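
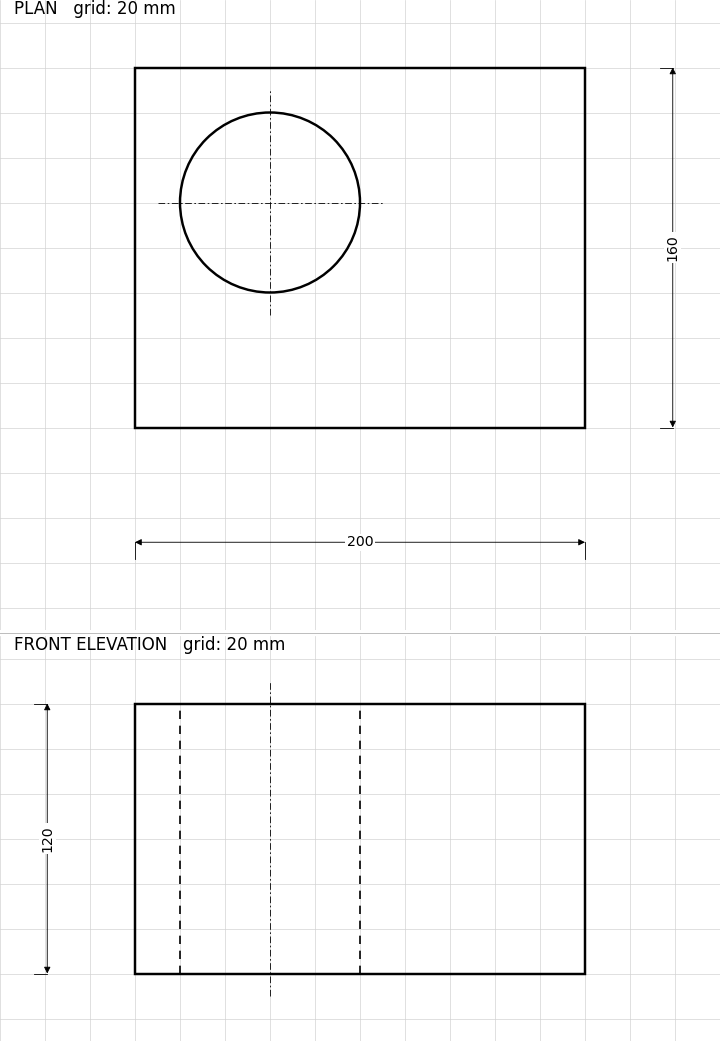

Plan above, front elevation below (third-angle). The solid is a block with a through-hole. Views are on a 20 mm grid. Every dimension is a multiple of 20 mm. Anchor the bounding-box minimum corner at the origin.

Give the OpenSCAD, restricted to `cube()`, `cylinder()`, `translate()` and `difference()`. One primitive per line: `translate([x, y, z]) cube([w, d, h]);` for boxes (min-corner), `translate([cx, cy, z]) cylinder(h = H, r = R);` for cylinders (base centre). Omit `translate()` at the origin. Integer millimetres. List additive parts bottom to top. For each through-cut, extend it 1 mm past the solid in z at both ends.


difference() {
  cube([200, 160, 120]);
  translate([60, 100, -1]) cylinder(h = 122, r = 40);
}


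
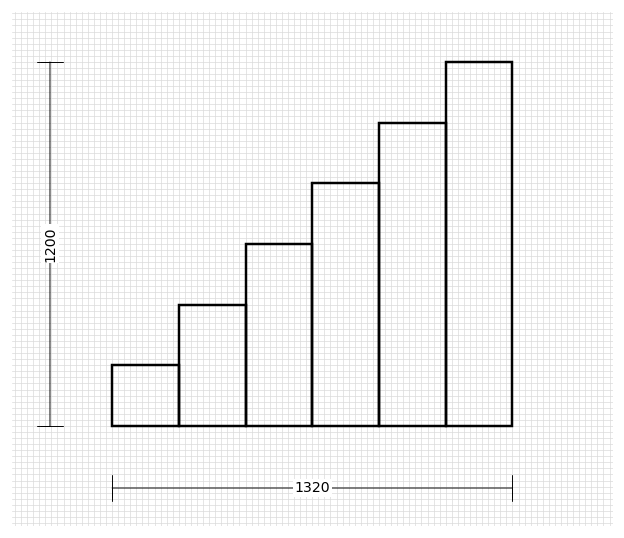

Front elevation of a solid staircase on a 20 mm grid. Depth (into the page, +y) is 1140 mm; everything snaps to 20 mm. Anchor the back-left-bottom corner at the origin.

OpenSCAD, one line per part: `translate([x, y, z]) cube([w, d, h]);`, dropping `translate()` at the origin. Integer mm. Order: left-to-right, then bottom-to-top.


cube([220, 1140, 200]);
translate([220, 0, 0]) cube([220, 1140, 400]);
translate([440, 0, 0]) cube([220, 1140, 600]);
translate([660, 0, 0]) cube([220, 1140, 800]);
translate([880, 0, 0]) cube([220, 1140, 1000]);
translate([1100, 0, 0]) cube([220, 1140, 1200]);


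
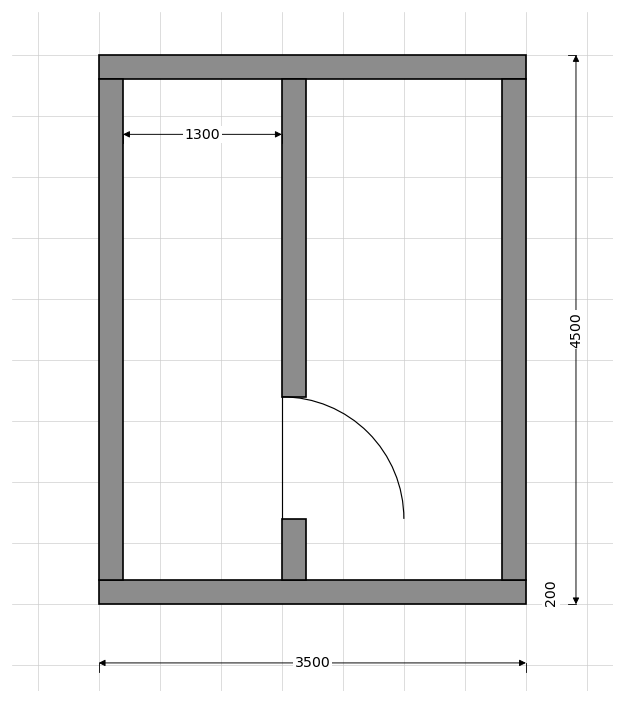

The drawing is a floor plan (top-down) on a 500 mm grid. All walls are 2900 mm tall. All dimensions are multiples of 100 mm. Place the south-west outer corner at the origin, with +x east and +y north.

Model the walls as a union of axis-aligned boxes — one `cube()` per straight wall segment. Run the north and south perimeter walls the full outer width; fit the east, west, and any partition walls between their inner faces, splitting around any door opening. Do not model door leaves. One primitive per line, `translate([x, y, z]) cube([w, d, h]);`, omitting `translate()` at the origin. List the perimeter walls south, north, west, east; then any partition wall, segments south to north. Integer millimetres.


cube([3500, 200, 2900]);
translate([0, 4300, 0]) cube([3500, 200, 2900]);
translate([0, 200, 0]) cube([200, 4100, 2900]);
translate([3300, 200, 0]) cube([200, 4100, 2900]);
translate([1500, 200, 0]) cube([200, 500, 2900]);
translate([1500, 1700, 0]) cube([200, 2600, 2900]);


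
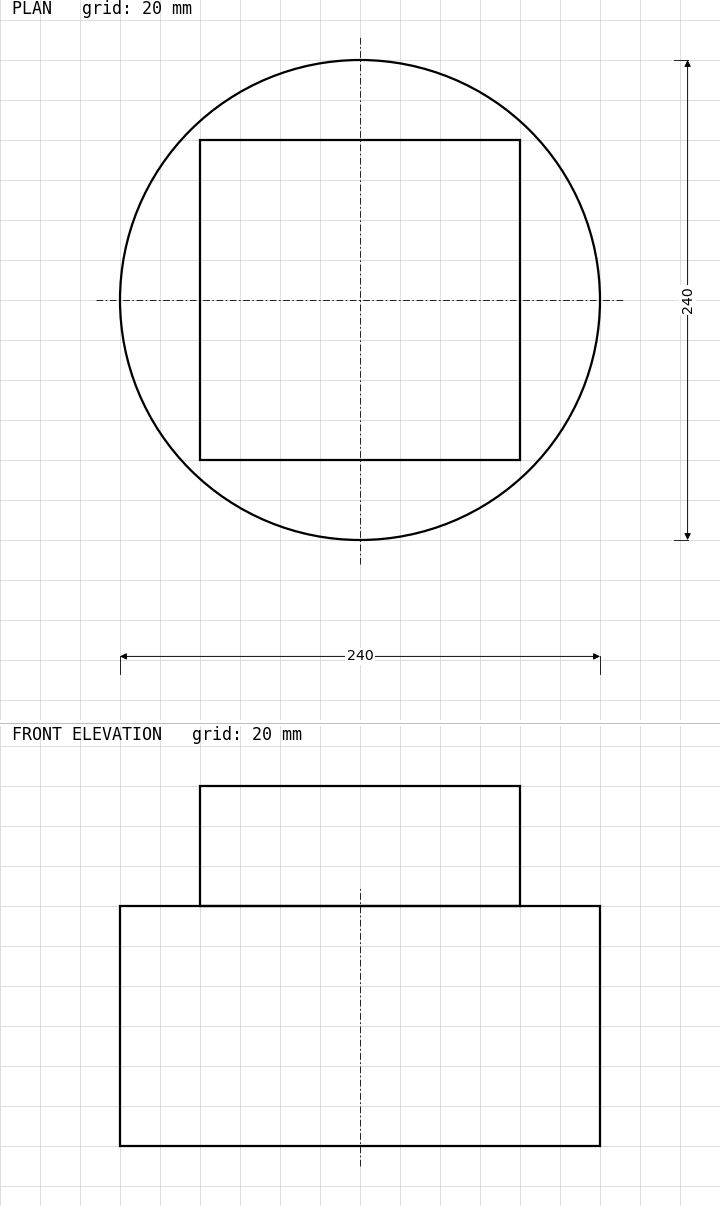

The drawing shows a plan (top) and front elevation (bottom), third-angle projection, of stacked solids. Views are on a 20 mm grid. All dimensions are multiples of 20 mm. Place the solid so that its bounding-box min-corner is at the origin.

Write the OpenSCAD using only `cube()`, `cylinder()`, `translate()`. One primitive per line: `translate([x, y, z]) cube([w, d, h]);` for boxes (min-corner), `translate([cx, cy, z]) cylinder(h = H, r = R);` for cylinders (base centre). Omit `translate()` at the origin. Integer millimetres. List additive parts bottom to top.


translate([120, 120, 0]) cylinder(h = 120, r = 120);
translate([40, 40, 120]) cube([160, 160, 60]);


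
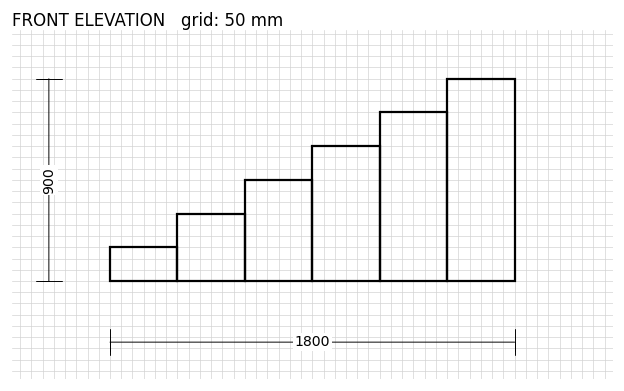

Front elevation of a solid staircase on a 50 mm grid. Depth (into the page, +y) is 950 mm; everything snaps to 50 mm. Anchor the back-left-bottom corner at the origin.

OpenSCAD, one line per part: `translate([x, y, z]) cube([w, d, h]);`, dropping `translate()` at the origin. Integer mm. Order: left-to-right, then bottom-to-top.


cube([300, 950, 150]);
translate([300, 0, 0]) cube([300, 950, 300]);
translate([600, 0, 0]) cube([300, 950, 450]);
translate([900, 0, 0]) cube([300, 950, 600]);
translate([1200, 0, 0]) cube([300, 950, 750]);
translate([1500, 0, 0]) cube([300, 950, 900]);


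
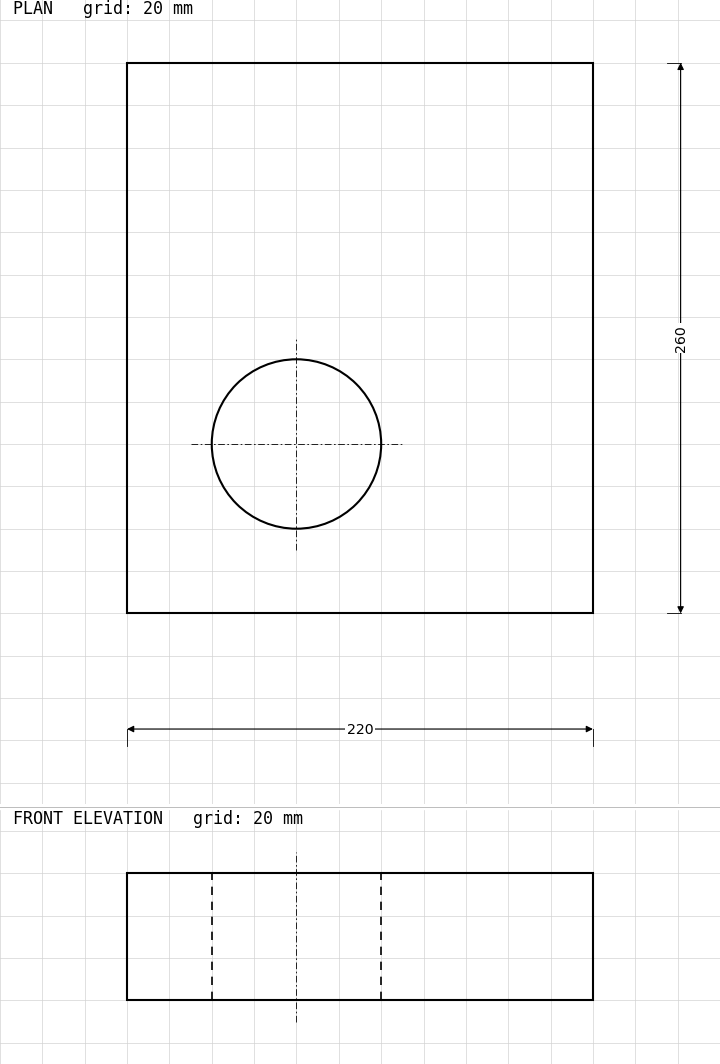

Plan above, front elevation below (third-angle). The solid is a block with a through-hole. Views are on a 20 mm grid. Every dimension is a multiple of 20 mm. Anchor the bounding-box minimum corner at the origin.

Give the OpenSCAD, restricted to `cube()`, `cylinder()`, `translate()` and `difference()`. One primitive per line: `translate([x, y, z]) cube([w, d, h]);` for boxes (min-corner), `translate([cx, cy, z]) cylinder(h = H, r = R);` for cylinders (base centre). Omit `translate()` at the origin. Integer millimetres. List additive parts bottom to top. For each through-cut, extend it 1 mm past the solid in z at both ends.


difference() {
  cube([220, 260, 60]);
  translate([80, 80, -1]) cylinder(h = 62, r = 40);
}


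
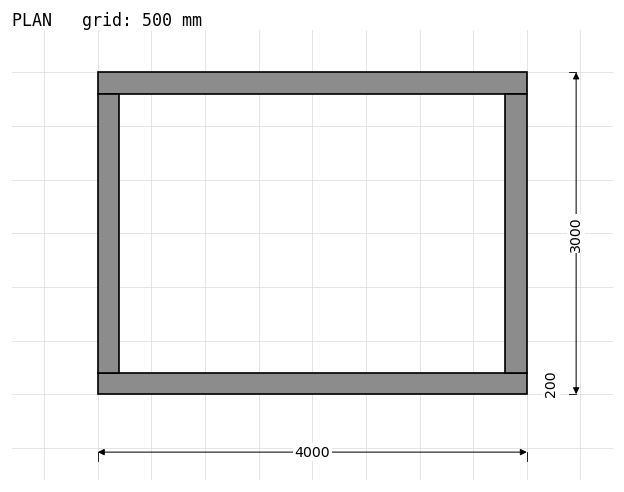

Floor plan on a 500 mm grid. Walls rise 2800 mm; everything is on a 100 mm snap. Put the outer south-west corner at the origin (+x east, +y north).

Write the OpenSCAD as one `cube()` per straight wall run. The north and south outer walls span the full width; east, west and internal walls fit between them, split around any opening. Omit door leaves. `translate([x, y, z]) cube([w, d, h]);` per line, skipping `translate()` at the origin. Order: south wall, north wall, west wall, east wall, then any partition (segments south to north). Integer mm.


cube([4000, 200, 2800]);
translate([0, 2800, 0]) cube([4000, 200, 2800]);
translate([0, 200, 0]) cube([200, 2600, 2800]);
translate([3800, 200, 0]) cube([200, 2600, 2800]);


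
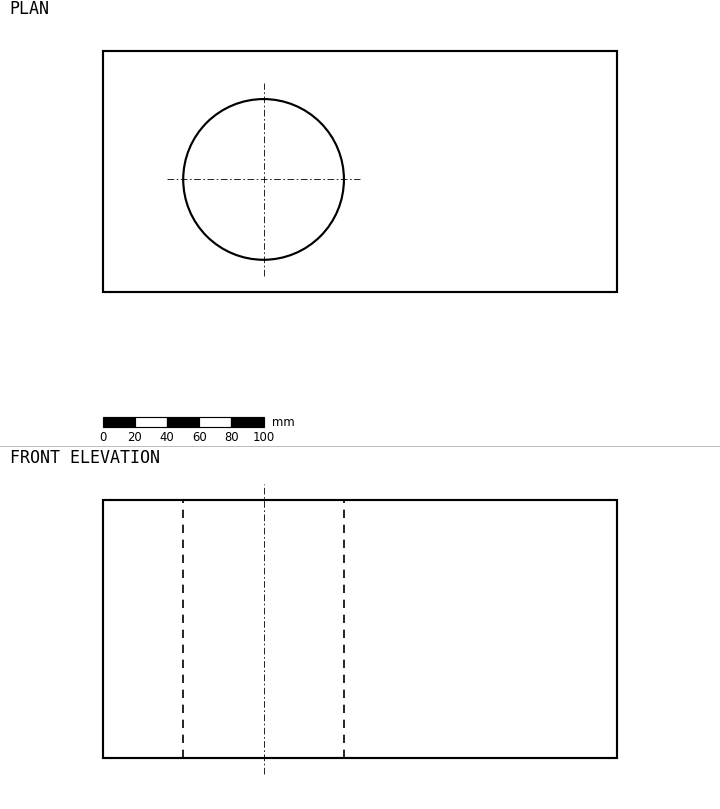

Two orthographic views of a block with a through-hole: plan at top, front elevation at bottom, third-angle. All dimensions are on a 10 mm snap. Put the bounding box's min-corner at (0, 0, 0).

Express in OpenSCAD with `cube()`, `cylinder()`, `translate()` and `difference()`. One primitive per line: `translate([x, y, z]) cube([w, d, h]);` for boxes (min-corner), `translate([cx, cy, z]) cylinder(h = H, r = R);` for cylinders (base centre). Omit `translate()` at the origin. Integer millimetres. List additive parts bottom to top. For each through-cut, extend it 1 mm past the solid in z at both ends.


difference() {
  cube([320, 150, 160]);
  translate([100, 70, -1]) cylinder(h = 162, r = 50);
}


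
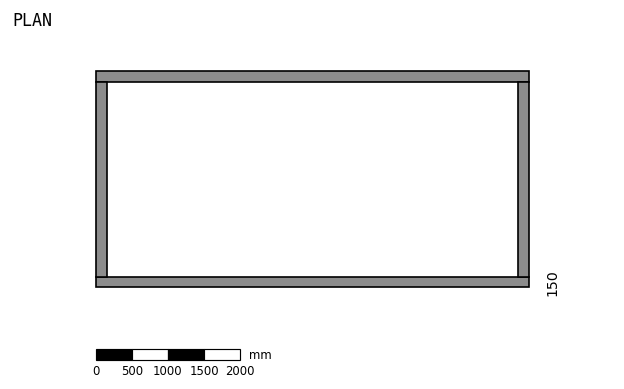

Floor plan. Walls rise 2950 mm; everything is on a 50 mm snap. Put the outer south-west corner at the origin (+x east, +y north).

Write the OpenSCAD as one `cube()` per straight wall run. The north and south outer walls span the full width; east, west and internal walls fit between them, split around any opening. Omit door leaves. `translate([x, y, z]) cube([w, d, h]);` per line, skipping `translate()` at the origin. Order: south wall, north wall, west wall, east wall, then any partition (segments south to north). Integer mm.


cube([6000, 150, 2950]);
translate([0, 2850, 0]) cube([6000, 150, 2950]);
translate([0, 150, 0]) cube([150, 2700, 2950]);
translate([5850, 150, 0]) cube([150, 2700, 2950]);


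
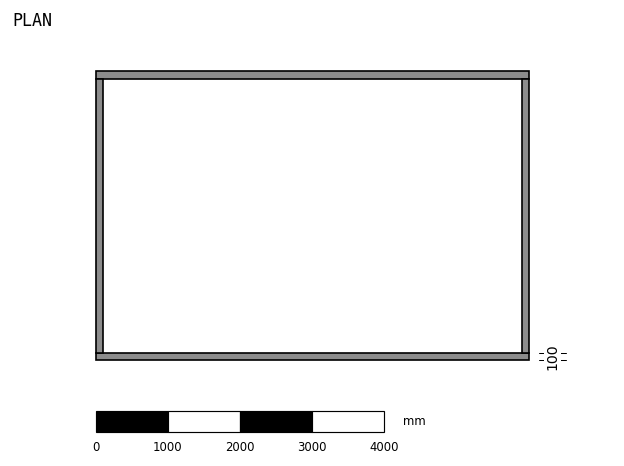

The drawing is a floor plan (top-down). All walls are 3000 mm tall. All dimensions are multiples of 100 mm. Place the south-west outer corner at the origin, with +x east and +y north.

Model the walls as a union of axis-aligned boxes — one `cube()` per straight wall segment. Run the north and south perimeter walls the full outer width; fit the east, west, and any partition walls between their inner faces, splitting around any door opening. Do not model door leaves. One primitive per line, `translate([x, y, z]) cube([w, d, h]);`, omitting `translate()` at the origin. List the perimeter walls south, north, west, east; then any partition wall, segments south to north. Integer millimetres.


cube([6000, 100, 3000]);
translate([0, 3900, 0]) cube([6000, 100, 3000]);
translate([0, 100, 0]) cube([100, 3800, 3000]);
translate([5900, 100, 0]) cube([100, 3800, 3000]);


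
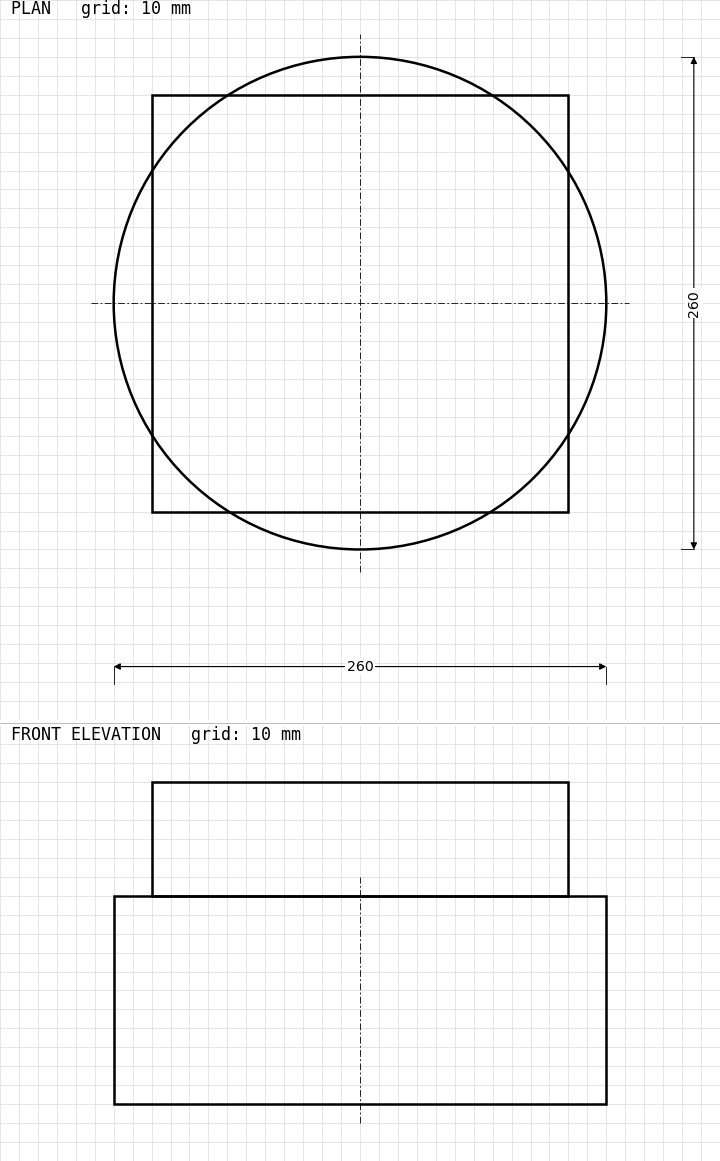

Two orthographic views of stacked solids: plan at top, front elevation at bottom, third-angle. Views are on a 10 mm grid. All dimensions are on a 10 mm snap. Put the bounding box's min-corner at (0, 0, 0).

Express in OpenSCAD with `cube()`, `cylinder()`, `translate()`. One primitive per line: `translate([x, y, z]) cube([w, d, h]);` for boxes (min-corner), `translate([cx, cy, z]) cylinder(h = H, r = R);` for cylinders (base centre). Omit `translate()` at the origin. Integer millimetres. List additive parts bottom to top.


translate([130, 130, 0]) cylinder(h = 110, r = 130);
translate([20, 20, 110]) cube([220, 220, 60]);


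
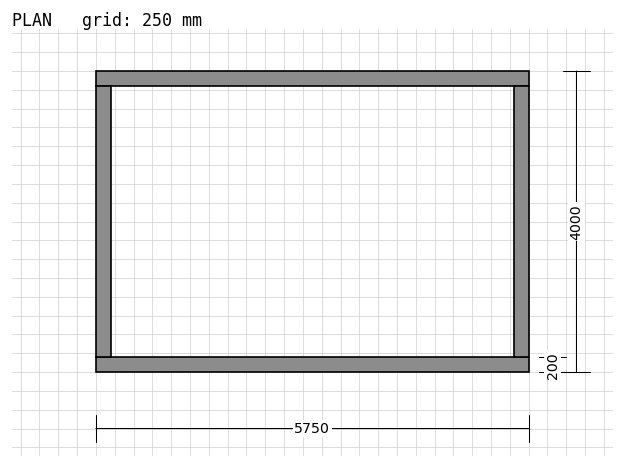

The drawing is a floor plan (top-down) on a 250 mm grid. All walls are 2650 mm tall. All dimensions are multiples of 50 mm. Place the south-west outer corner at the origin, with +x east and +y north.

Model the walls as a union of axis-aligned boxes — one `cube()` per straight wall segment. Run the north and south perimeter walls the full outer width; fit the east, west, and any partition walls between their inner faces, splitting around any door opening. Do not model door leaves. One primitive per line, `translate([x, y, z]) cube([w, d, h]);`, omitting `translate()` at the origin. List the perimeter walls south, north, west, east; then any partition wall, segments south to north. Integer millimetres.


cube([5750, 200, 2650]);
translate([0, 3800, 0]) cube([5750, 200, 2650]);
translate([0, 200, 0]) cube([200, 3600, 2650]);
translate([5550, 200, 0]) cube([200, 3600, 2650]);


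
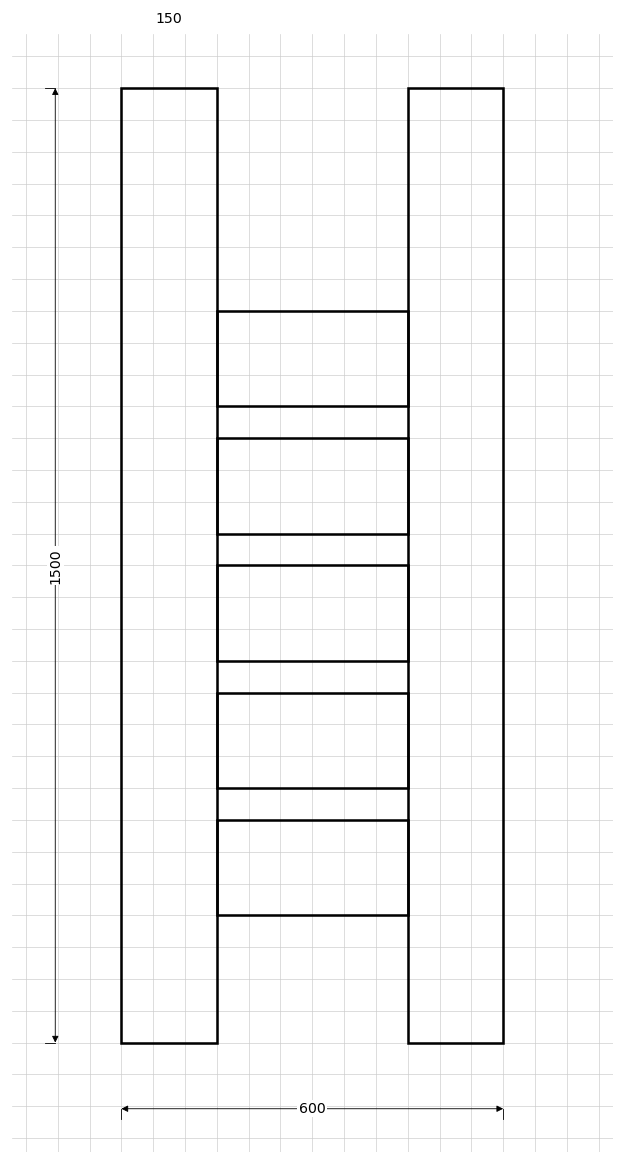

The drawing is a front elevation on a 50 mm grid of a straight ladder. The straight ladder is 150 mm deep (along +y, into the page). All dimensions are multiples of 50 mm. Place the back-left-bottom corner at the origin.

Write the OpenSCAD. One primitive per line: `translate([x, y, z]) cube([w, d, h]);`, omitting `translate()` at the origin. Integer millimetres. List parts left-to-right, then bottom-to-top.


cube([150, 150, 1500]);
translate([150, 0, 200]) cube([300, 150, 150]);
translate([150, 0, 400]) cube([300, 150, 150]);
translate([150, 0, 600]) cube([300, 150, 150]);
translate([150, 0, 800]) cube([300, 150, 150]);
translate([150, 0, 1000]) cube([300, 150, 150]);
translate([450, 0, 0]) cube([150, 150, 1500]);


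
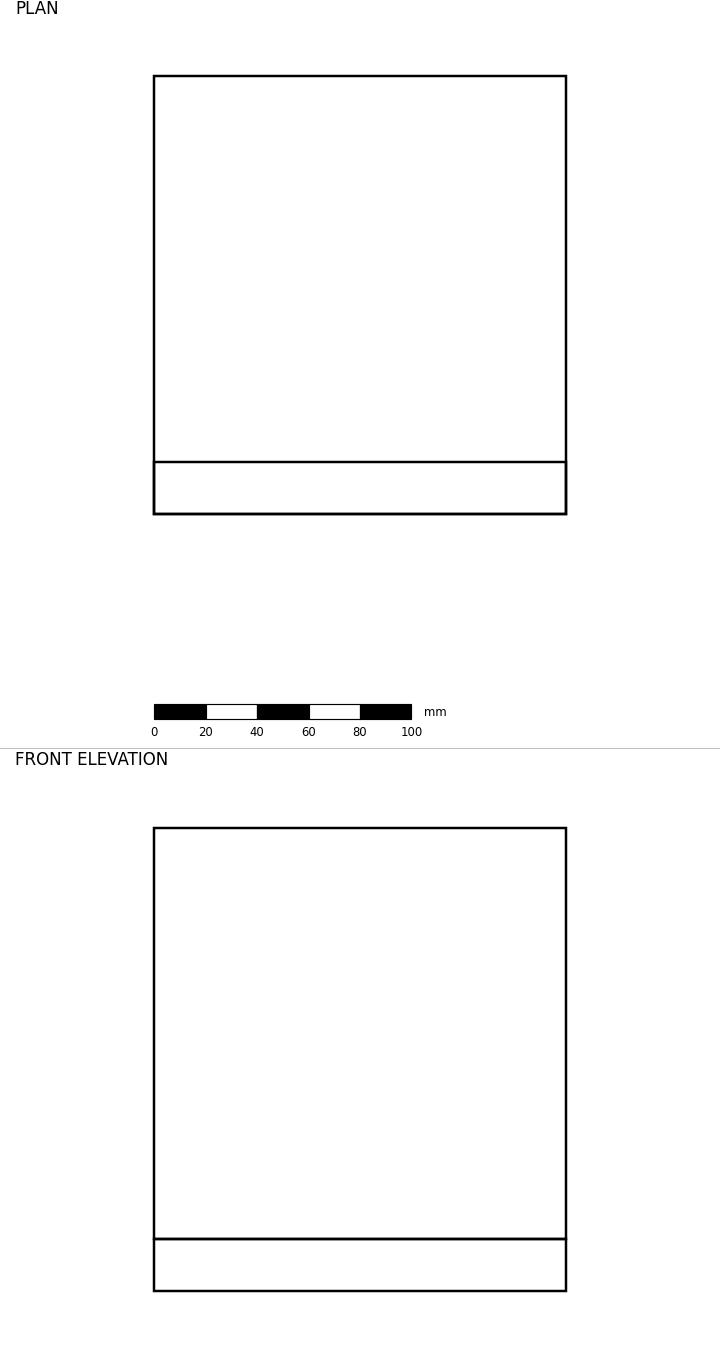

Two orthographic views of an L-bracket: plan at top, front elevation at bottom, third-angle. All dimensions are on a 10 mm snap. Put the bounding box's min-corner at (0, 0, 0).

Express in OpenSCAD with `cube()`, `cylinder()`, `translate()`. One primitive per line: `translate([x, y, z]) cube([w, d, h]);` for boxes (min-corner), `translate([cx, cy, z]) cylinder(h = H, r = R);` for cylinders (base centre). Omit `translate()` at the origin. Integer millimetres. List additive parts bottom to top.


cube([160, 170, 20]);
translate([0, 0, 20]) cube([160, 20, 160]);


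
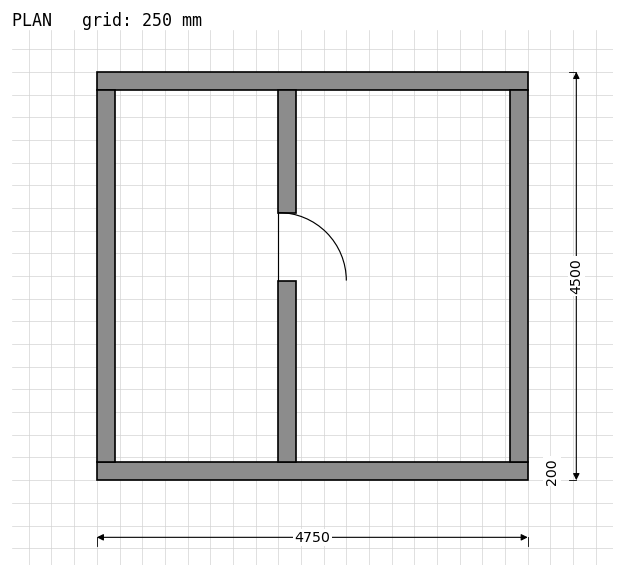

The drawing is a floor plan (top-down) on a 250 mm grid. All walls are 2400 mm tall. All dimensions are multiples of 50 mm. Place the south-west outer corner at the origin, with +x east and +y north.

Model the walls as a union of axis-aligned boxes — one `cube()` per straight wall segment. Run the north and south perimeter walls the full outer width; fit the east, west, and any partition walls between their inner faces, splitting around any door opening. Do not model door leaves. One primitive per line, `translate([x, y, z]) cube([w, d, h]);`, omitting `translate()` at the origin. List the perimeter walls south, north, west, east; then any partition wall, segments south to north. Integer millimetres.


cube([4750, 200, 2400]);
translate([0, 4300, 0]) cube([4750, 200, 2400]);
translate([0, 200, 0]) cube([200, 4100, 2400]);
translate([4550, 200, 0]) cube([200, 4100, 2400]);
translate([2000, 200, 0]) cube([200, 2000, 2400]);
translate([2000, 2950, 0]) cube([200, 1350, 2400]);


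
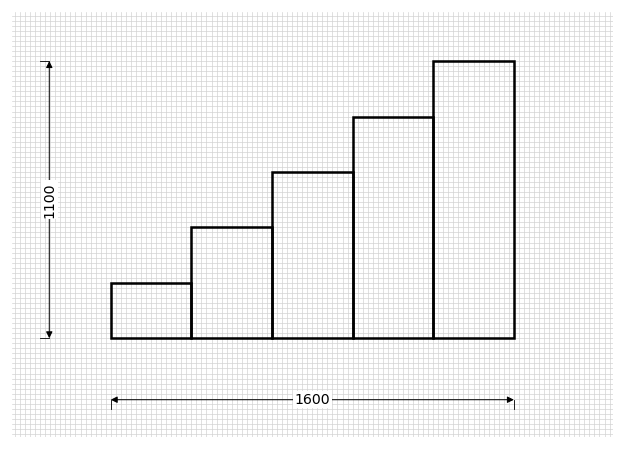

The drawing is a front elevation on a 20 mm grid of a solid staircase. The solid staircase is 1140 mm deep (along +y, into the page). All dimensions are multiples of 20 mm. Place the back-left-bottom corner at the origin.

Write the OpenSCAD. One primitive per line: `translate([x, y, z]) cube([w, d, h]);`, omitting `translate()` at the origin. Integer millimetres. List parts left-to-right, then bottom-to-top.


cube([320, 1140, 220]);
translate([320, 0, 0]) cube([320, 1140, 440]);
translate([640, 0, 0]) cube([320, 1140, 660]);
translate([960, 0, 0]) cube([320, 1140, 880]);
translate([1280, 0, 0]) cube([320, 1140, 1100]);


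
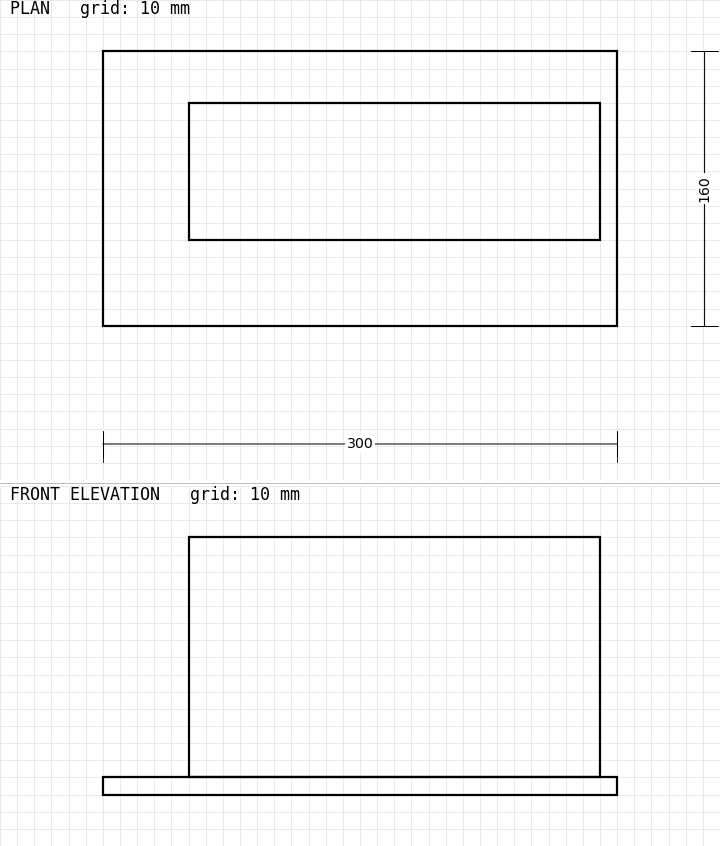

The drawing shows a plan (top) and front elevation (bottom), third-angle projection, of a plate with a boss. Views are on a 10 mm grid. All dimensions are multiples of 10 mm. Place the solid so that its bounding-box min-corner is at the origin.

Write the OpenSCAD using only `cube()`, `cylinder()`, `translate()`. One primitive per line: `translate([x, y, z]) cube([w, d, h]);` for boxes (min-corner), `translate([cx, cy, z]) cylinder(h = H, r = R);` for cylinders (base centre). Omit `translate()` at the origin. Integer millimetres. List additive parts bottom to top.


cube([300, 160, 10]);
translate([50, 50, 10]) cube([240, 80, 140]);


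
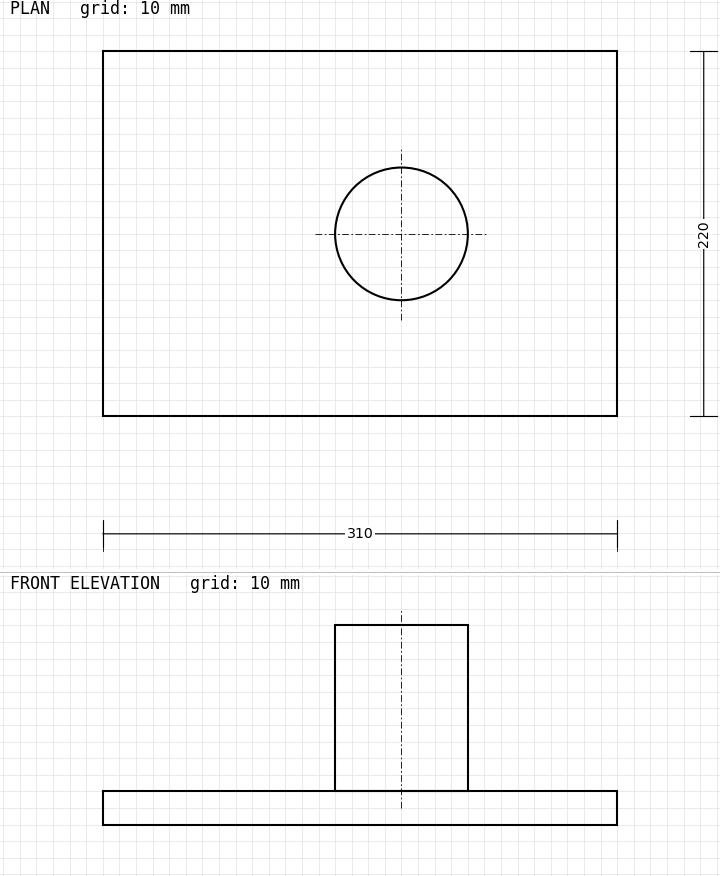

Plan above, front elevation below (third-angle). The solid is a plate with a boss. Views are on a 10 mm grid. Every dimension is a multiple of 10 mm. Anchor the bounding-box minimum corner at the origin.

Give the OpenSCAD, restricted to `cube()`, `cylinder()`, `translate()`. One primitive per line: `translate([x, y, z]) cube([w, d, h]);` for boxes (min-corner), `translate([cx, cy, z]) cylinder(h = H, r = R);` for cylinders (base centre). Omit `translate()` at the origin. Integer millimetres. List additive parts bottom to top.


cube([310, 220, 20]);
translate([180, 110, 20]) cylinder(h = 100, r = 40);


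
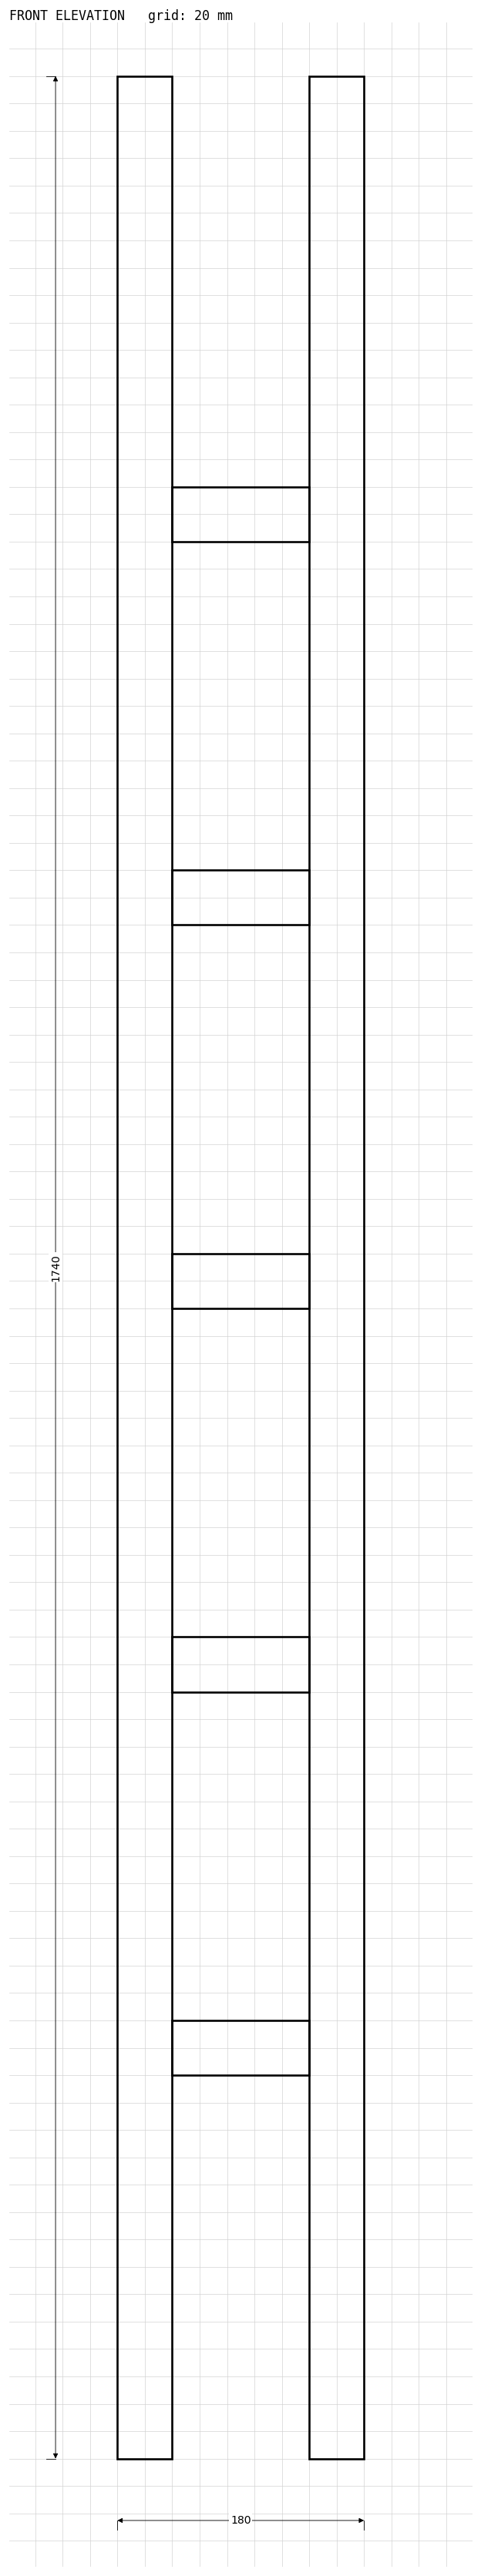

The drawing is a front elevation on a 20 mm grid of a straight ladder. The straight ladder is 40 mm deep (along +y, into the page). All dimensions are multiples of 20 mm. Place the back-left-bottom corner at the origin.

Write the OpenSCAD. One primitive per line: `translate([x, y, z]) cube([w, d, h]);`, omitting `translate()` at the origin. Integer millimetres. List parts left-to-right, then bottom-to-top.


cube([40, 40, 1740]);
translate([40, 0, 280]) cube([100, 40, 40]);
translate([40, 0, 560]) cube([100, 40, 40]);
translate([40, 0, 840]) cube([100, 40, 40]);
translate([40, 0, 1120]) cube([100, 40, 40]);
translate([40, 0, 1400]) cube([100, 40, 40]);
translate([140, 0, 0]) cube([40, 40, 1740]);


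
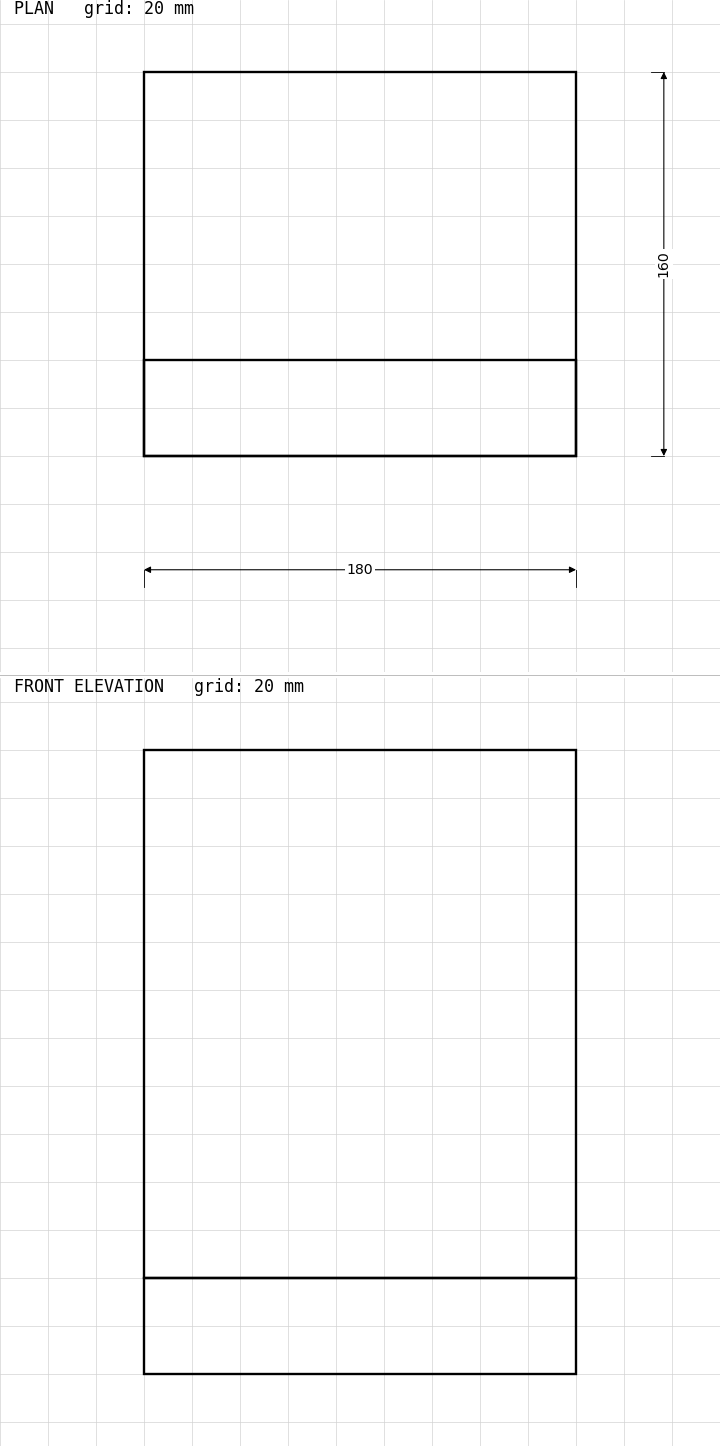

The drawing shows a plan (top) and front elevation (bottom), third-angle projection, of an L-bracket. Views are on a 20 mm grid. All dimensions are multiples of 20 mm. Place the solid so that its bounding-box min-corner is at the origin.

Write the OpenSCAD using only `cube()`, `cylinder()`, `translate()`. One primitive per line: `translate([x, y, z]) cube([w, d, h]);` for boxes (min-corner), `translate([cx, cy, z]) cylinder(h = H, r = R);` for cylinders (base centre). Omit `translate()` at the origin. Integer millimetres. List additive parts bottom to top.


cube([180, 160, 40]);
translate([0, 0, 40]) cube([180, 40, 220]);


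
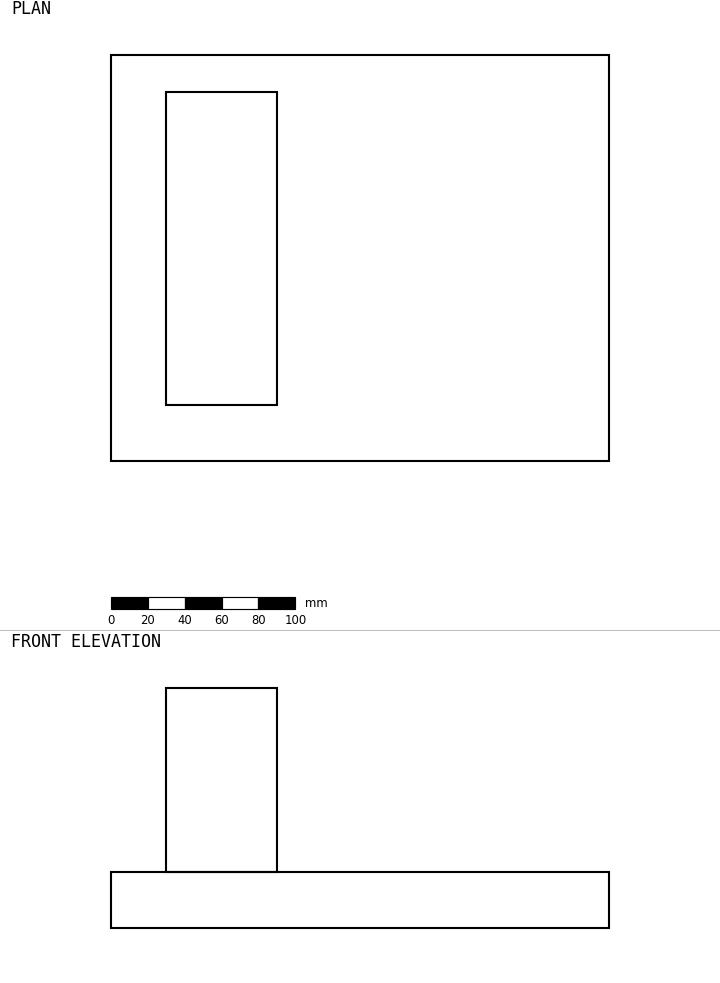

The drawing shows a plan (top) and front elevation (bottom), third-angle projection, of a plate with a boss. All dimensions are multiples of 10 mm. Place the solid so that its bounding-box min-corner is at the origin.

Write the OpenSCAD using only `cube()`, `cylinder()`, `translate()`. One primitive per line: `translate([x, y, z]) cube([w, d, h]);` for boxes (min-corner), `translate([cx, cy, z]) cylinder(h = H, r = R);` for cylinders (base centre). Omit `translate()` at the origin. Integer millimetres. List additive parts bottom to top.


cube([270, 220, 30]);
translate([30, 30, 30]) cube([60, 170, 100]);


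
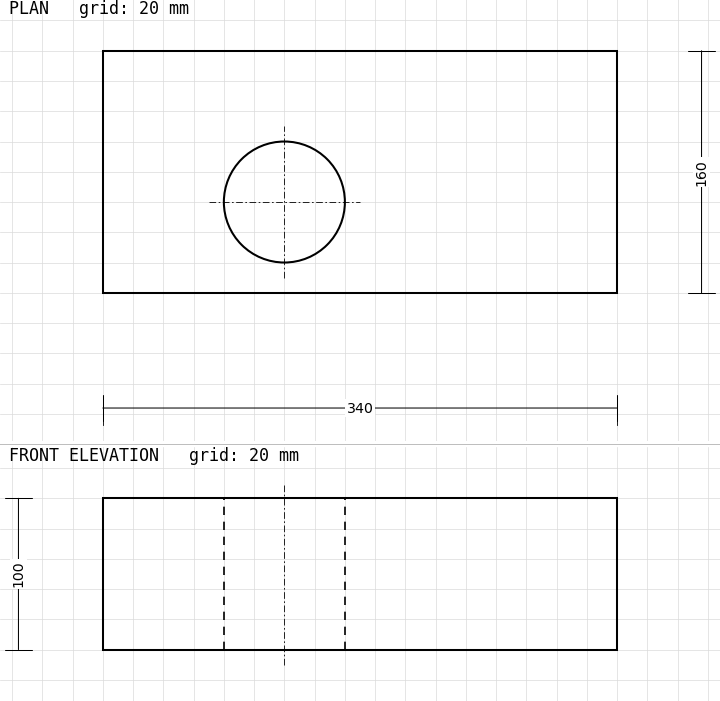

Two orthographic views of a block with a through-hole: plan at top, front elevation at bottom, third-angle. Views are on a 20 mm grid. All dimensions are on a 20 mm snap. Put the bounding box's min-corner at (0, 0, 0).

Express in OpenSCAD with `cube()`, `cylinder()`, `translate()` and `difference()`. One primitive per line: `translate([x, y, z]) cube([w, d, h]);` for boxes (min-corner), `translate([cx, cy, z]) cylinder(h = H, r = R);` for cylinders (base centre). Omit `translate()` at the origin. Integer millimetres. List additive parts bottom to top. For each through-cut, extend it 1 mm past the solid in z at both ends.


difference() {
  cube([340, 160, 100]);
  translate([120, 60, -1]) cylinder(h = 102, r = 40);
}


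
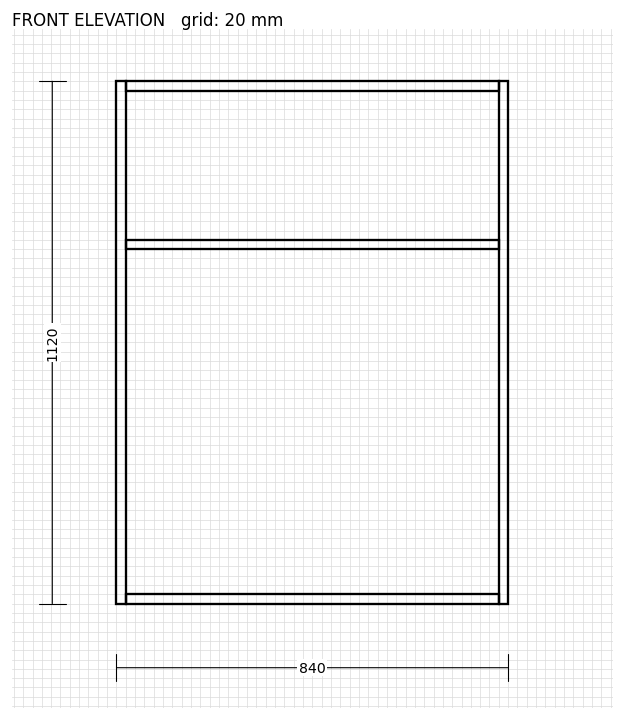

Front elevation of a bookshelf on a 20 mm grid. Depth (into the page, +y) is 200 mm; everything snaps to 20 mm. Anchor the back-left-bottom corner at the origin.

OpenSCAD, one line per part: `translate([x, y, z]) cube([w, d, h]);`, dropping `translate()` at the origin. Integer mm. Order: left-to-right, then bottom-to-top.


cube([20, 200, 1120]);
translate([20, 0, 0]) cube([800, 200, 20]);
translate([20, 0, 760]) cube([800, 200, 20]);
translate([20, 0, 1100]) cube([800, 200, 20]);
translate([820, 0, 0]) cube([20, 200, 1120]);


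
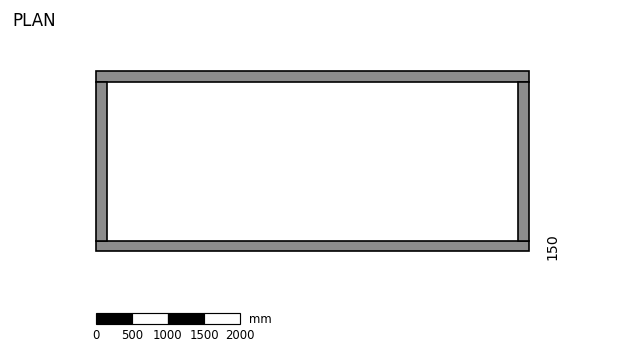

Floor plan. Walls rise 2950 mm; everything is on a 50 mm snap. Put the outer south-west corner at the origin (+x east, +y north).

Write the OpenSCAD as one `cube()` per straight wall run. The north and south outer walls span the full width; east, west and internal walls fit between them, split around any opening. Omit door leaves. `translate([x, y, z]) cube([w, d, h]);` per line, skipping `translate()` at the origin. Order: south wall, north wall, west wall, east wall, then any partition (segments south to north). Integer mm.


cube([6000, 150, 2950]);
translate([0, 2350, 0]) cube([6000, 150, 2950]);
translate([0, 150, 0]) cube([150, 2200, 2950]);
translate([5850, 150, 0]) cube([150, 2200, 2950]);


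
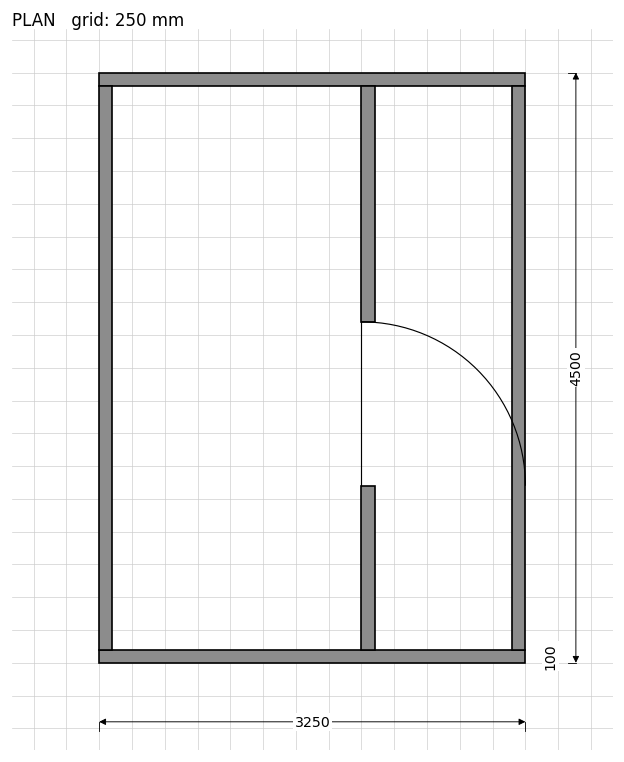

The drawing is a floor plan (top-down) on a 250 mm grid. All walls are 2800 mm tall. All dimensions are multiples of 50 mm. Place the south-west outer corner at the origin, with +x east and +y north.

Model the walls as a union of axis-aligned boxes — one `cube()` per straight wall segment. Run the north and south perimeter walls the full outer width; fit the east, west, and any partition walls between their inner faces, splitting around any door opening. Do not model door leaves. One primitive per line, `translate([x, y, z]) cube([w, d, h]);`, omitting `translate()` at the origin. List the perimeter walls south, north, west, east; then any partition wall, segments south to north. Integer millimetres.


cube([3250, 100, 2800]);
translate([0, 4400, 0]) cube([3250, 100, 2800]);
translate([0, 100, 0]) cube([100, 4300, 2800]);
translate([3150, 100, 0]) cube([100, 4300, 2800]);
translate([2000, 100, 0]) cube([100, 1250, 2800]);
translate([2000, 2600, 0]) cube([100, 1800, 2800]);


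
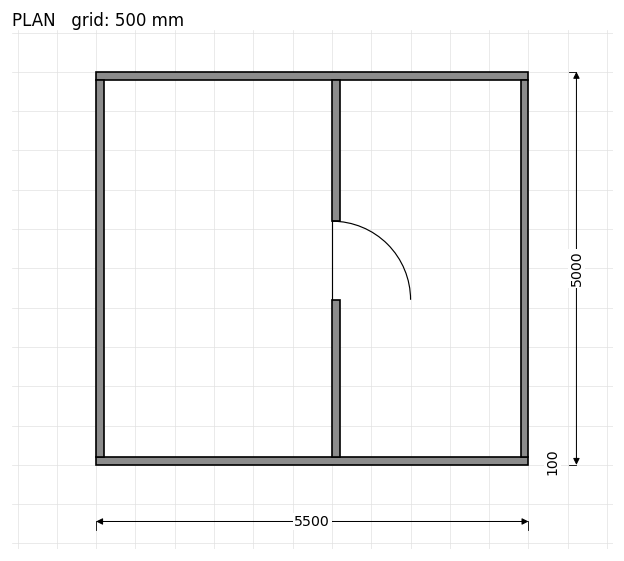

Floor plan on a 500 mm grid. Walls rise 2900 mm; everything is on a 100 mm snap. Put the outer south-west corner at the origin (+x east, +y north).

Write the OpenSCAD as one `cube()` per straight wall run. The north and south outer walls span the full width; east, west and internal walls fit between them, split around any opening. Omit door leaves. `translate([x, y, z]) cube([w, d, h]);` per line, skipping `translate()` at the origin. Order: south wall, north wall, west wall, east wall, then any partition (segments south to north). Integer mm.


cube([5500, 100, 2900]);
translate([0, 4900, 0]) cube([5500, 100, 2900]);
translate([0, 100, 0]) cube([100, 4800, 2900]);
translate([5400, 100, 0]) cube([100, 4800, 2900]);
translate([3000, 100, 0]) cube([100, 2000, 2900]);
translate([3000, 3100, 0]) cube([100, 1800, 2900]);


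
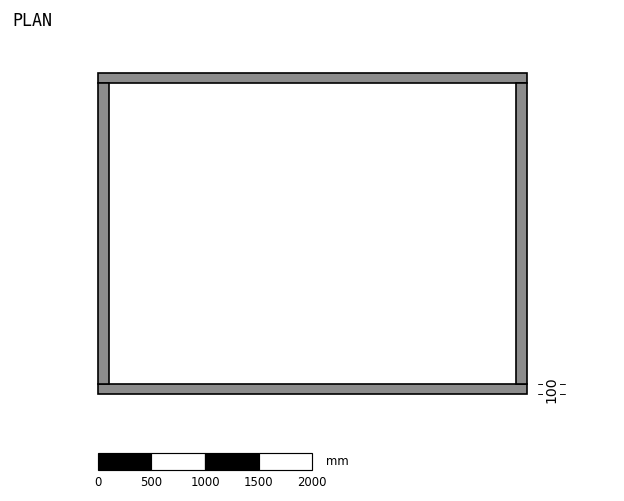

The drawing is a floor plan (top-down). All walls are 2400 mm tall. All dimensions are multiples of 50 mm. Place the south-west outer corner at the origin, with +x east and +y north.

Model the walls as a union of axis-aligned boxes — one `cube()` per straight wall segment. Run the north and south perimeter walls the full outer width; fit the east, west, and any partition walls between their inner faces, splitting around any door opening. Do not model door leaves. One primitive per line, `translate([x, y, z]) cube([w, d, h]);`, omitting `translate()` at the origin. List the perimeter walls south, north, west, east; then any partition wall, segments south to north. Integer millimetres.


cube([4000, 100, 2400]);
translate([0, 2900, 0]) cube([4000, 100, 2400]);
translate([0, 100, 0]) cube([100, 2800, 2400]);
translate([3900, 100, 0]) cube([100, 2800, 2400]);


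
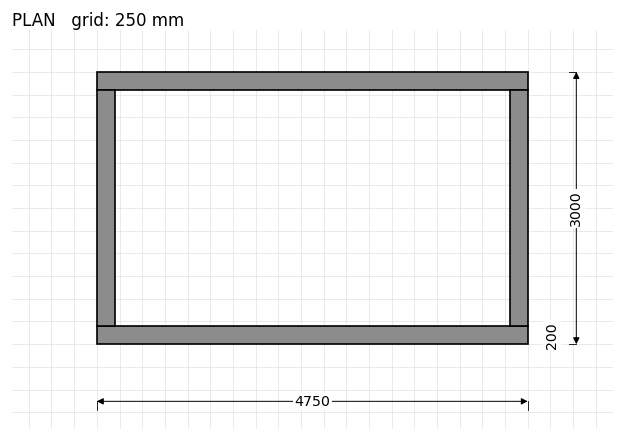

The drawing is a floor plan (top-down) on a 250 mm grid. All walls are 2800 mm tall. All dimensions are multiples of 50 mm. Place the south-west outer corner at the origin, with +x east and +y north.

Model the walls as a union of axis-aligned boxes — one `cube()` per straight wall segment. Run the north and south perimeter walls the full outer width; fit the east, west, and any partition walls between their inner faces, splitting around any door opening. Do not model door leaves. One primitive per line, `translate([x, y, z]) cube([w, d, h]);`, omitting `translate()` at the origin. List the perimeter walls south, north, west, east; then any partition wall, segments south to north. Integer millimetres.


cube([4750, 200, 2800]);
translate([0, 2800, 0]) cube([4750, 200, 2800]);
translate([0, 200, 0]) cube([200, 2600, 2800]);
translate([4550, 200, 0]) cube([200, 2600, 2800]);


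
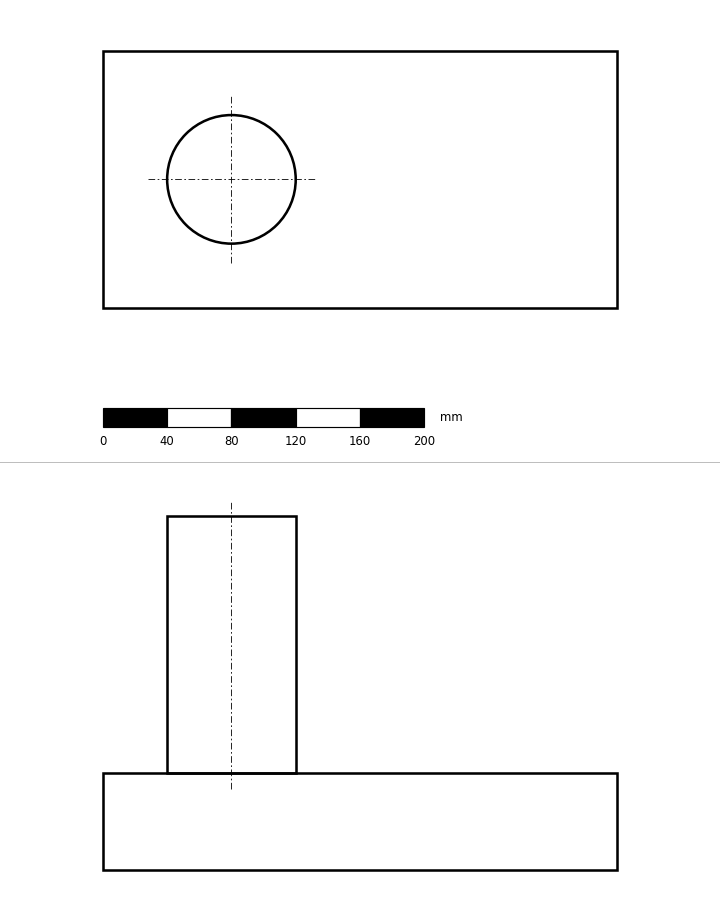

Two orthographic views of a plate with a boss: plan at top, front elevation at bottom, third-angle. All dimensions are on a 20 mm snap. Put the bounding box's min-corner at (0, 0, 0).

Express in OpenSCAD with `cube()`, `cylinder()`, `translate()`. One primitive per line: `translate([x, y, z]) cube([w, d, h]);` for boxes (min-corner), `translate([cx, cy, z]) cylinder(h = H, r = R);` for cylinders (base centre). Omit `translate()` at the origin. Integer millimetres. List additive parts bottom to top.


cube([320, 160, 60]);
translate([80, 80, 60]) cylinder(h = 160, r = 40);


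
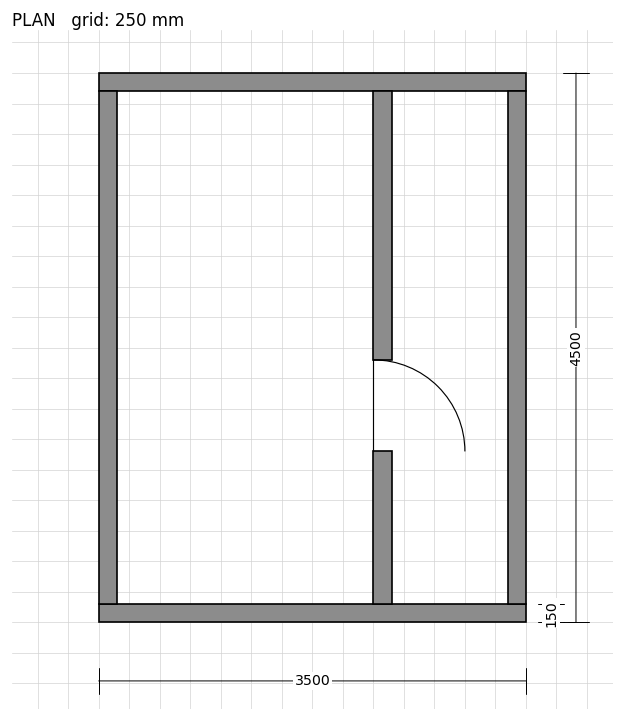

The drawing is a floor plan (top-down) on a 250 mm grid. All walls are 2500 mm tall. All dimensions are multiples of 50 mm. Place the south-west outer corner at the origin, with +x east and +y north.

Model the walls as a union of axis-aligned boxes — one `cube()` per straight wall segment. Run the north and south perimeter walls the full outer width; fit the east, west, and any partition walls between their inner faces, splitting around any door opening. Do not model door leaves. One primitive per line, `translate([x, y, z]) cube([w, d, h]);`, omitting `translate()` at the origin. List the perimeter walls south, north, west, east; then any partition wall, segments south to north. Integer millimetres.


cube([3500, 150, 2500]);
translate([0, 4350, 0]) cube([3500, 150, 2500]);
translate([0, 150, 0]) cube([150, 4200, 2500]);
translate([3350, 150, 0]) cube([150, 4200, 2500]);
translate([2250, 150, 0]) cube([150, 1250, 2500]);
translate([2250, 2150, 0]) cube([150, 2200, 2500]);


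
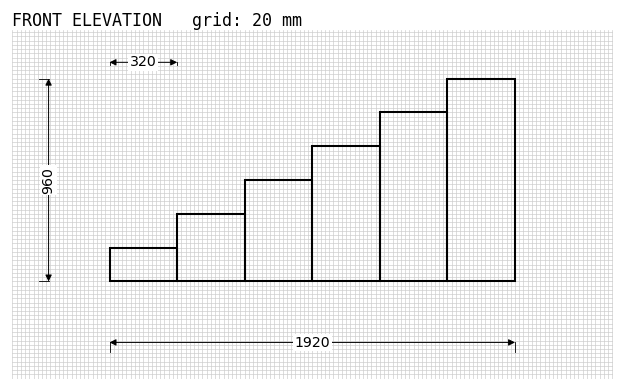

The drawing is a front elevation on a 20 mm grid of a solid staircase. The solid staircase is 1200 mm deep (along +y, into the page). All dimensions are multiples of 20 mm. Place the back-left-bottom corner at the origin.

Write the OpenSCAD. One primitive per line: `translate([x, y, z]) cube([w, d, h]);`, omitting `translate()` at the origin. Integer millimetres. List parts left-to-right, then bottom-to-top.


cube([320, 1200, 160]);
translate([320, 0, 0]) cube([320, 1200, 320]);
translate([640, 0, 0]) cube([320, 1200, 480]);
translate([960, 0, 0]) cube([320, 1200, 640]);
translate([1280, 0, 0]) cube([320, 1200, 800]);
translate([1600, 0, 0]) cube([320, 1200, 960]);


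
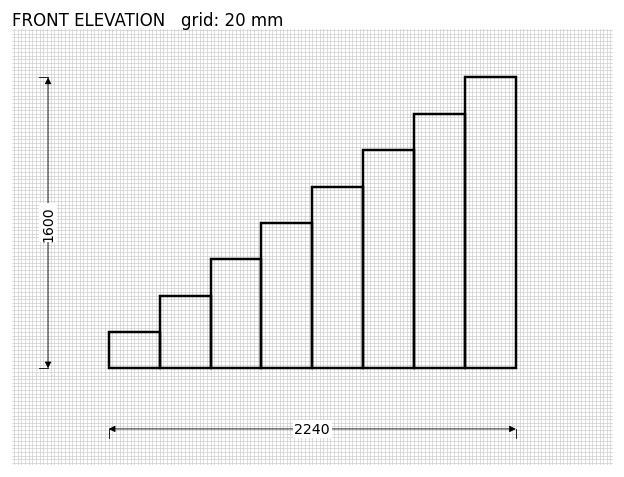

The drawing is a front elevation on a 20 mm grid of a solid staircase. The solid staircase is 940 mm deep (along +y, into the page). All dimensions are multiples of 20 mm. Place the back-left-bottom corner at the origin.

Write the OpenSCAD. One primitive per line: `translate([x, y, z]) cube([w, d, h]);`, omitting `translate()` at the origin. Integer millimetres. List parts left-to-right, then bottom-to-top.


cube([280, 940, 200]);
translate([280, 0, 0]) cube([280, 940, 400]);
translate([560, 0, 0]) cube([280, 940, 600]);
translate([840, 0, 0]) cube([280, 940, 800]);
translate([1120, 0, 0]) cube([280, 940, 1000]);
translate([1400, 0, 0]) cube([280, 940, 1200]);
translate([1680, 0, 0]) cube([280, 940, 1400]);
translate([1960, 0, 0]) cube([280, 940, 1600]);


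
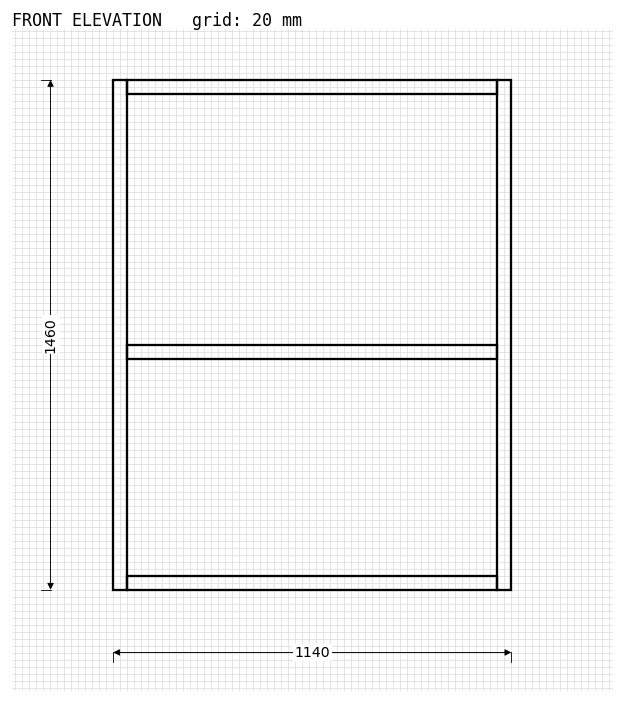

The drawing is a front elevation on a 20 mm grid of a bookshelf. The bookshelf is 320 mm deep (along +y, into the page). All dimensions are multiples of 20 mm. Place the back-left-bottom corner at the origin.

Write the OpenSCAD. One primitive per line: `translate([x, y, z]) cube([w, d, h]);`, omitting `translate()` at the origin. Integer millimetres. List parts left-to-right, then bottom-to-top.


cube([40, 320, 1460]);
translate([40, 0, 0]) cube([1060, 320, 40]);
translate([40, 0, 660]) cube([1060, 320, 40]);
translate([40, 0, 1420]) cube([1060, 320, 40]);
translate([1100, 0, 0]) cube([40, 320, 1460]);


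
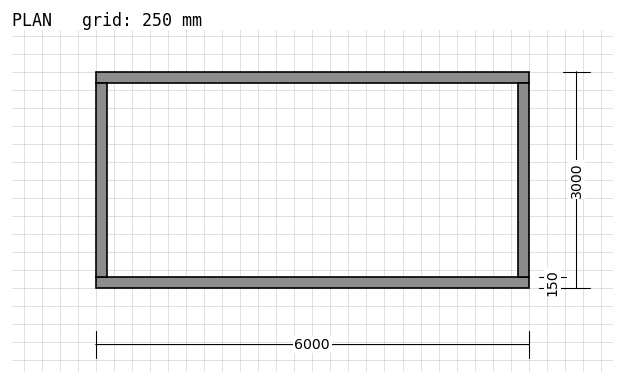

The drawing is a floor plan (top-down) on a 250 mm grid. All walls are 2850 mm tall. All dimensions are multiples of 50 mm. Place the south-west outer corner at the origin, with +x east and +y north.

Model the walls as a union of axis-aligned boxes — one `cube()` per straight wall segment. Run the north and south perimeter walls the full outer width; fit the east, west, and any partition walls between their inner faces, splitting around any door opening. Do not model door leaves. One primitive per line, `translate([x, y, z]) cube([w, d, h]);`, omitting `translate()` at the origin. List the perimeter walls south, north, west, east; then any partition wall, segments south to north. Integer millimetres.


cube([6000, 150, 2850]);
translate([0, 2850, 0]) cube([6000, 150, 2850]);
translate([0, 150, 0]) cube([150, 2700, 2850]);
translate([5850, 150, 0]) cube([150, 2700, 2850]);


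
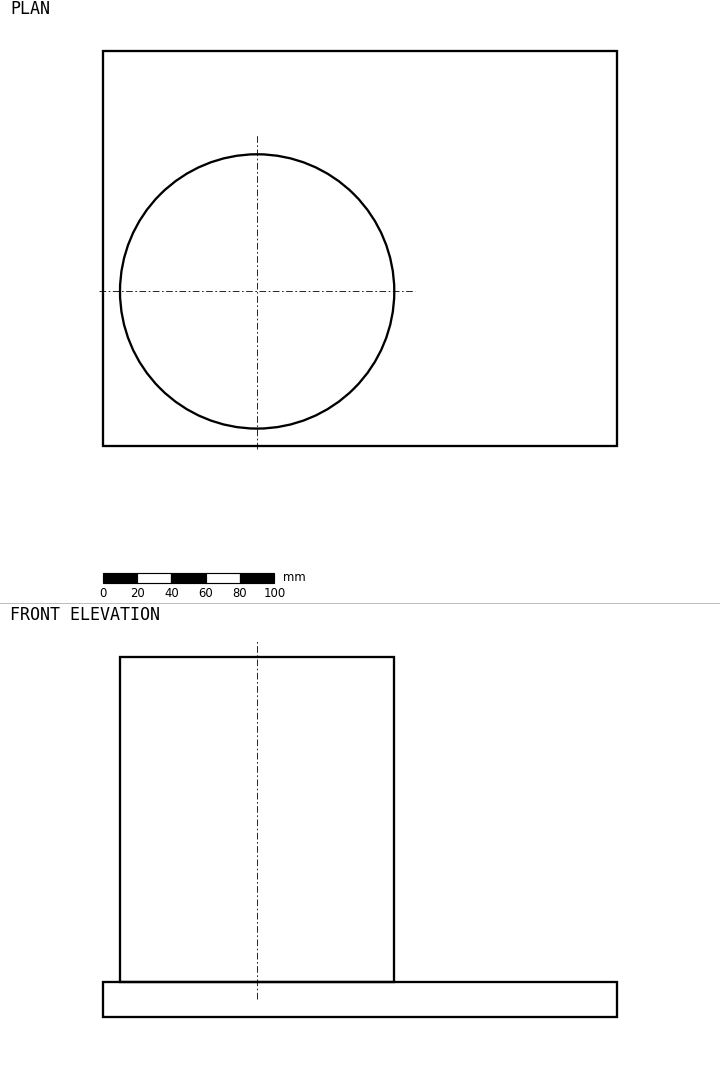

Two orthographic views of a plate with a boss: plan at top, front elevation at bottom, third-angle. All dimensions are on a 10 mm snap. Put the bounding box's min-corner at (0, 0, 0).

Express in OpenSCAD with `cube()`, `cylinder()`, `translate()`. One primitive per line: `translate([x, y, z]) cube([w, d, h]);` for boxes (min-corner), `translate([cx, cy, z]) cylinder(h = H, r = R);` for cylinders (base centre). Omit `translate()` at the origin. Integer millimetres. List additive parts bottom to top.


cube([300, 230, 20]);
translate([90, 90, 20]) cylinder(h = 190, r = 80);


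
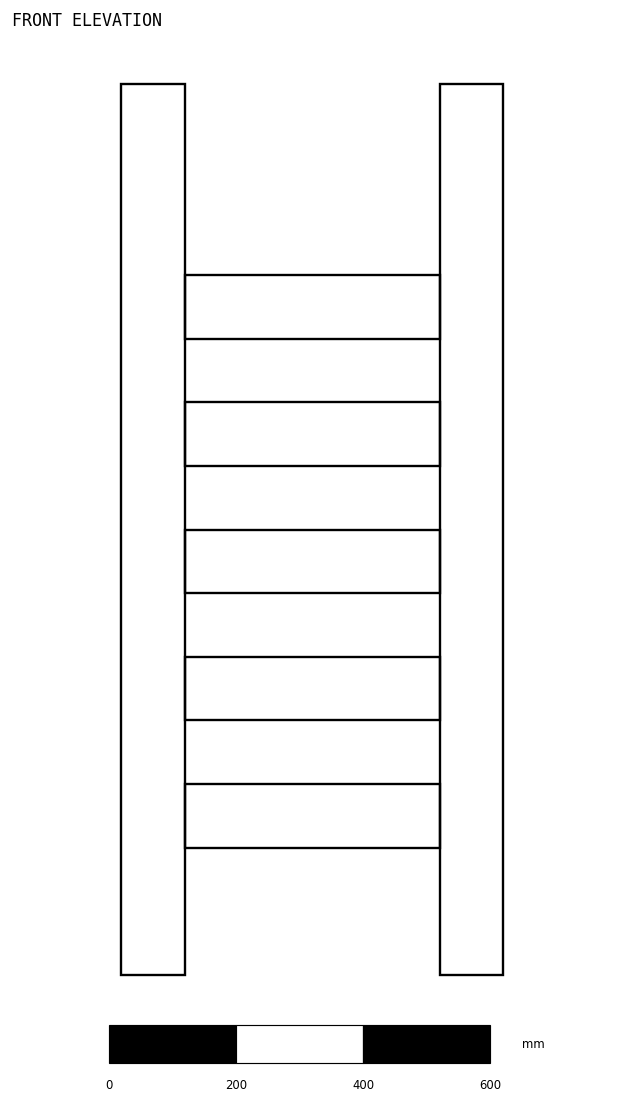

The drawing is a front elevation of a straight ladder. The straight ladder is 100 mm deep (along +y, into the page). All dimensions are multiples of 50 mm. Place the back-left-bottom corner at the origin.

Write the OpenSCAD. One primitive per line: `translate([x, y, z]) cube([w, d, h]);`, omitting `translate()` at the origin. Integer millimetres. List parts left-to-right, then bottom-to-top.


cube([100, 100, 1400]);
translate([100, 0, 200]) cube([400, 100, 100]);
translate([100, 0, 400]) cube([400, 100, 100]);
translate([100, 0, 600]) cube([400, 100, 100]);
translate([100, 0, 800]) cube([400, 100, 100]);
translate([100, 0, 1000]) cube([400, 100, 100]);
translate([500, 0, 0]) cube([100, 100, 1400]);


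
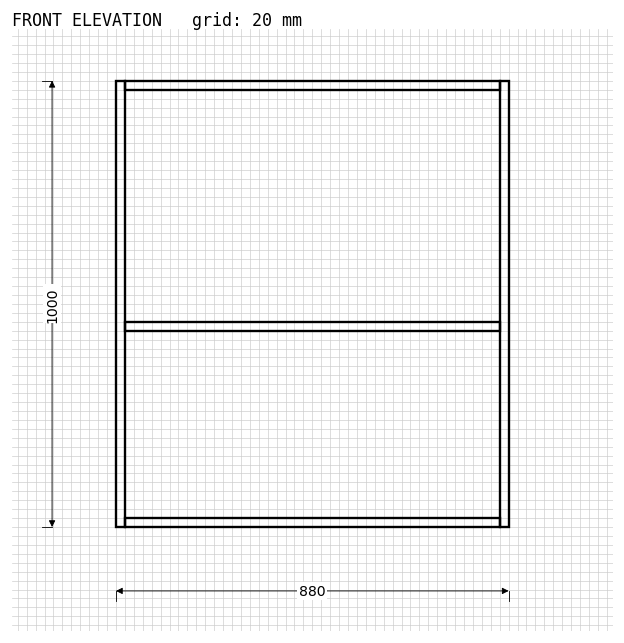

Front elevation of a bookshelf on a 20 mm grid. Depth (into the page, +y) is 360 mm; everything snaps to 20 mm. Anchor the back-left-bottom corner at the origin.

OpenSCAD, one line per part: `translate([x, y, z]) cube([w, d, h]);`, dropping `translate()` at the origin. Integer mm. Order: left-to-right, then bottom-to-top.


cube([20, 360, 1000]);
translate([20, 0, 0]) cube([840, 360, 20]);
translate([20, 0, 440]) cube([840, 360, 20]);
translate([20, 0, 980]) cube([840, 360, 20]);
translate([860, 0, 0]) cube([20, 360, 1000]);


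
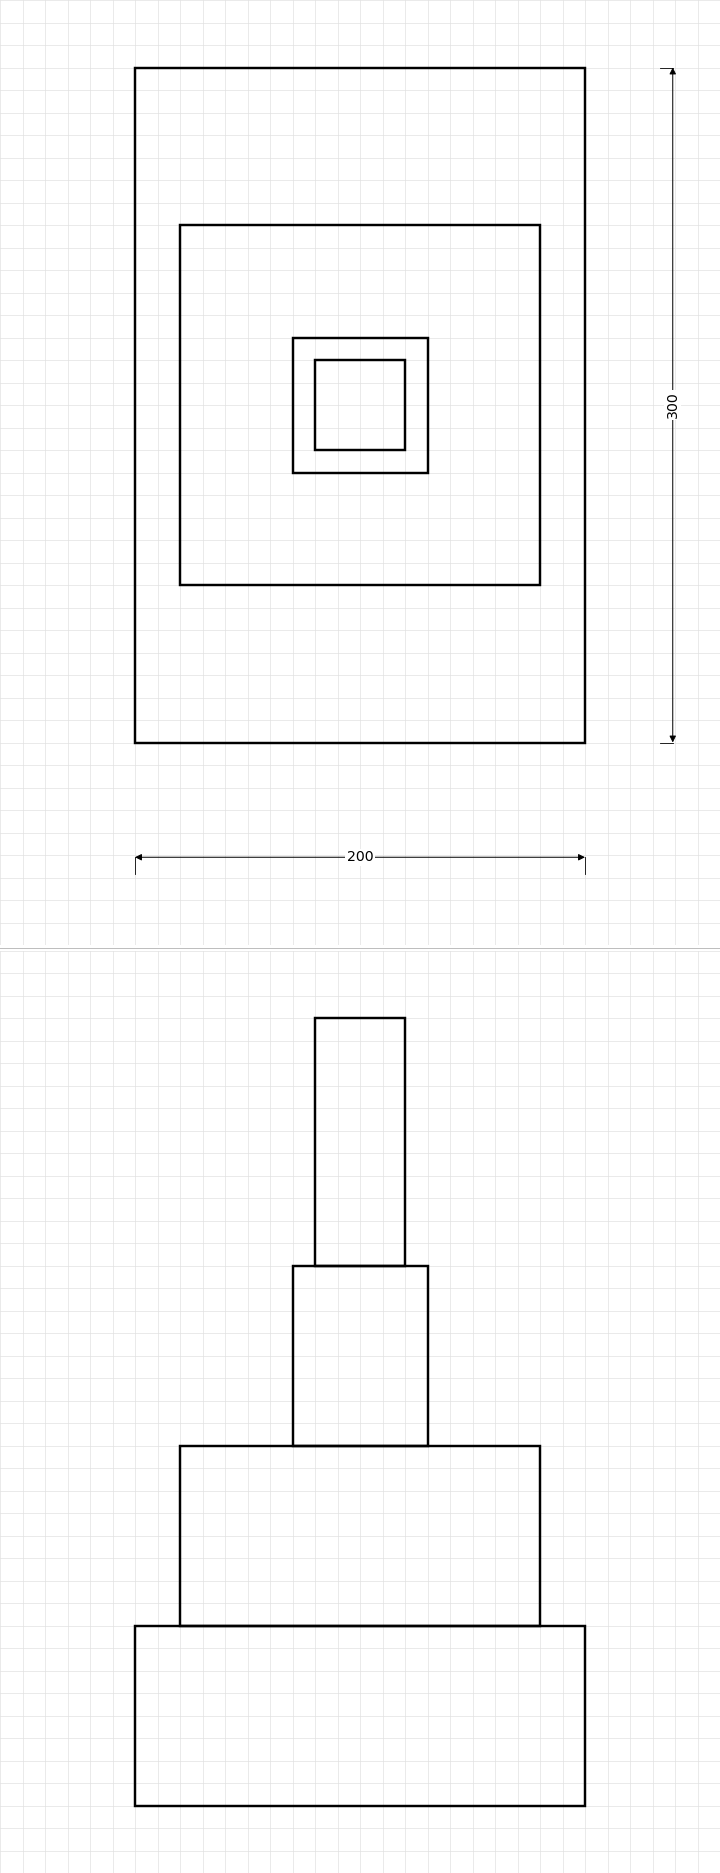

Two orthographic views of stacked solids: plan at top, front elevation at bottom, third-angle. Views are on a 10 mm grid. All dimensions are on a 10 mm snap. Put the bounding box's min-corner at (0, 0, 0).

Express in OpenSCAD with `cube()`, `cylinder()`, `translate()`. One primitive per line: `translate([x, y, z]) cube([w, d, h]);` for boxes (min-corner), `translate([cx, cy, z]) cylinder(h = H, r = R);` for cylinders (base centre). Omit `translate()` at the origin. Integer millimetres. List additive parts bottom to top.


cube([200, 300, 80]);
translate([20, 70, 80]) cube([160, 160, 80]);
translate([70, 120, 160]) cube([60, 60, 80]);
translate([80, 130, 240]) cube([40, 40, 110]);


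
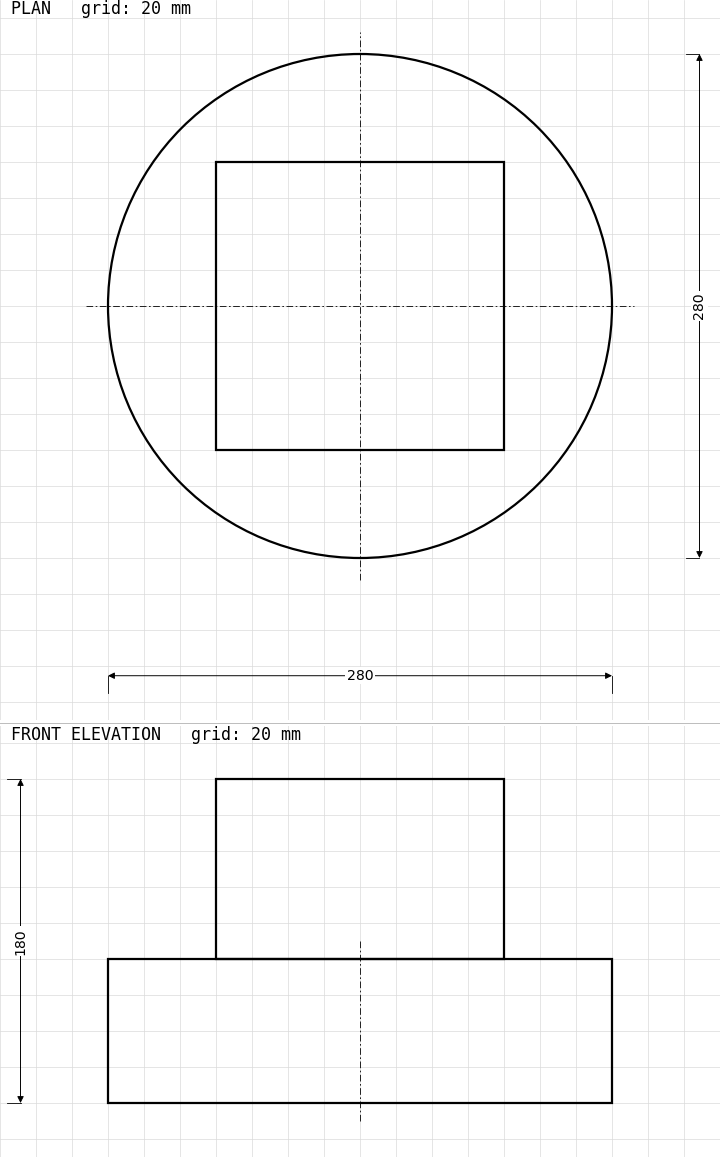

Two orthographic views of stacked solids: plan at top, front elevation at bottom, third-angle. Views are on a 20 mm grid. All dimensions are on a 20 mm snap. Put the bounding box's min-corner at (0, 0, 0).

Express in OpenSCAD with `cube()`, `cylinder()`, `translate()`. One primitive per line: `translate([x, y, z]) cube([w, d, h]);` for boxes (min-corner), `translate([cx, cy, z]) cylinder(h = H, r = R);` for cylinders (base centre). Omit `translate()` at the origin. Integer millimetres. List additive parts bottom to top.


translate([140, 140, 0]) cylinder(h = 80, r = 140);
translate([60, 60, 80]) cube([160, 160, 100]);
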